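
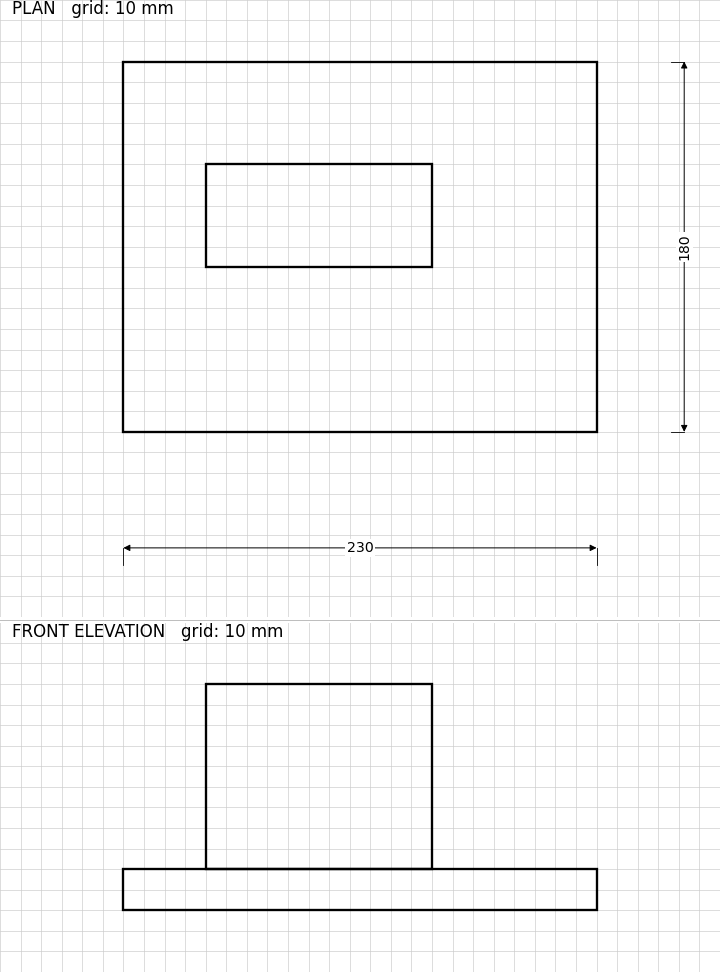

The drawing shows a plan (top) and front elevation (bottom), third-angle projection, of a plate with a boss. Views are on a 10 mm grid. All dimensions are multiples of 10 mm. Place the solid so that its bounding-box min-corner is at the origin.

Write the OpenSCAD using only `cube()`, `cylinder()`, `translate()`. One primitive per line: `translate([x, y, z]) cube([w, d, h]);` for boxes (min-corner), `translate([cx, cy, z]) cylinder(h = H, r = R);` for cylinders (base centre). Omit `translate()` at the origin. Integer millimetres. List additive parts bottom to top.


cube([230, 180, 20]);
translate([40, 80, 20]) cube([110, 50, 90]);


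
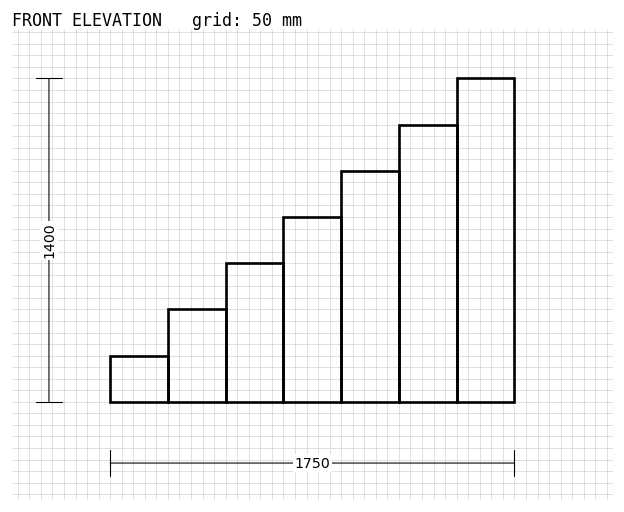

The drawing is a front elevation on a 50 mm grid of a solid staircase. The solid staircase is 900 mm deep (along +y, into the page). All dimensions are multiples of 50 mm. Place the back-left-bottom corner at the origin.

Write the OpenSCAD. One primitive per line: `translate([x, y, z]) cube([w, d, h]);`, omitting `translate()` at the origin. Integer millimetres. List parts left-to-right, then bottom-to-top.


cube([250, 900, 200]);
translate([250, 0, 0]) cube([250, 900, 400]);
translate([500, 0, 0]) cube([250, 900, 600]);
translate([750, 0, 0]) cube([250, 900, 800]);
translate([1000, 0, 0]) cube([250, 900, 1000]);
translate([1250, 0, 0]) cube([250, 900, 1200]);
translate([1500, 0, 0]) cube([250, 900, 1400]);


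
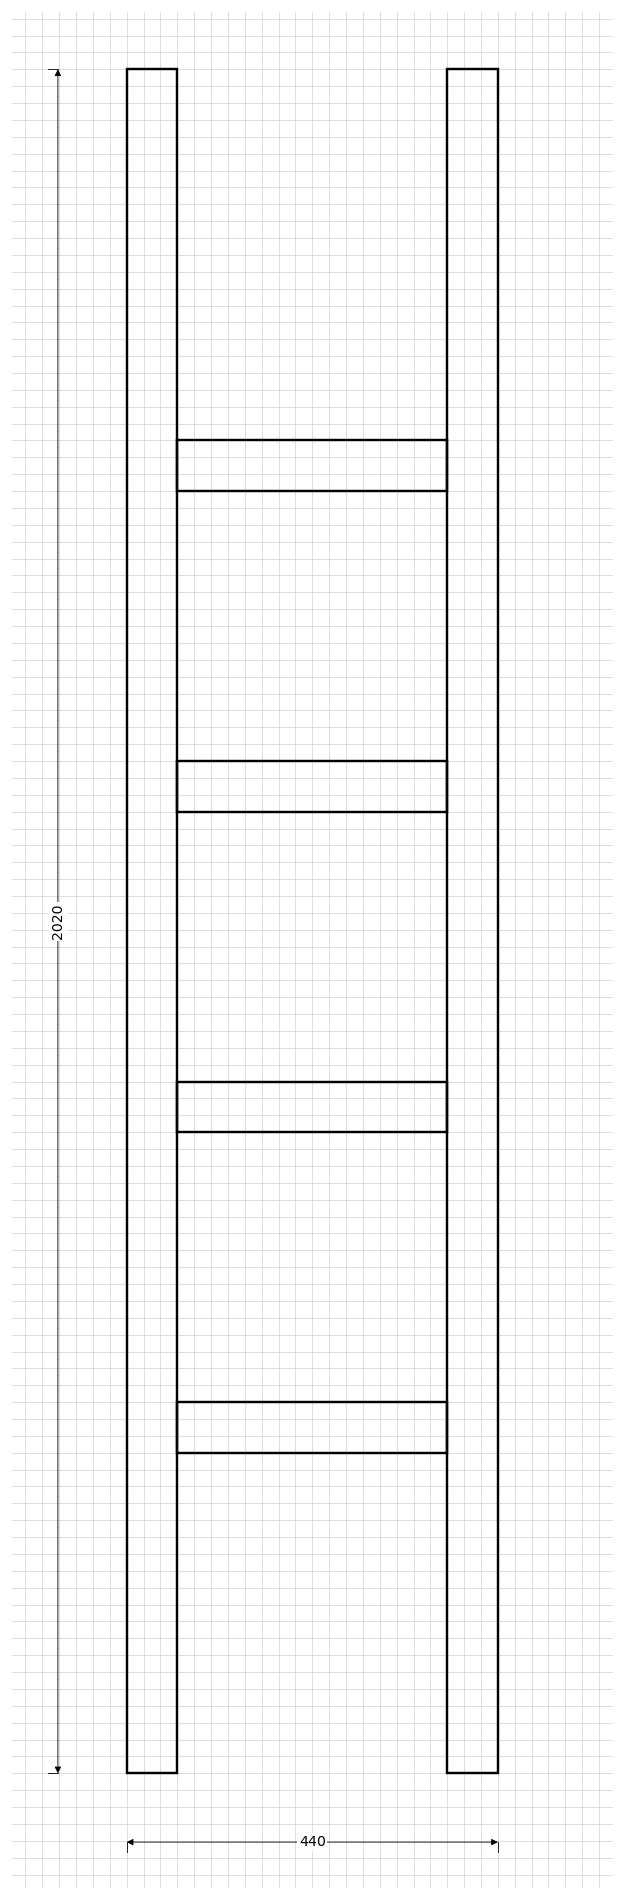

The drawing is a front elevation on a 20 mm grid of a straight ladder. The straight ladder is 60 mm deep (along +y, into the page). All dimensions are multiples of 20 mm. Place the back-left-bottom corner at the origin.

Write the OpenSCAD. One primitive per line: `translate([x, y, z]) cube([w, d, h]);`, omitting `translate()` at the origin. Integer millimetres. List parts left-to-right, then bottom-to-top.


cube([60, 60, 2020]);
translate([60, 0, 380]) cube([320, 60, 60]);
translate([60, 0, 760]) cube([320, 60, 60]);
translate([60, 0, 1140]) cube([320, 60, 60]);
translate([60, 0, 1520]) cube([320, 60, 60]);
translate([380, 0, 0]) cube([60, 60, 2020]);


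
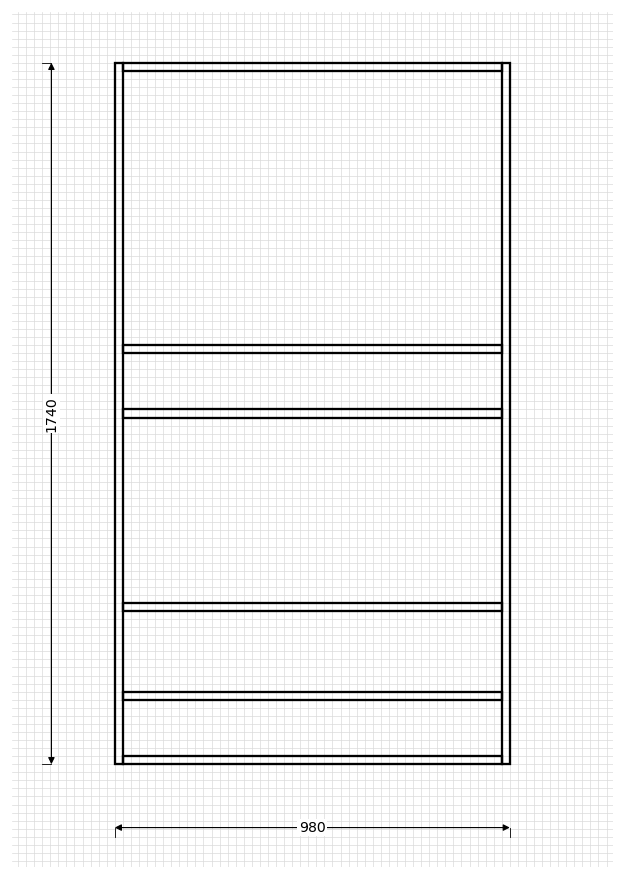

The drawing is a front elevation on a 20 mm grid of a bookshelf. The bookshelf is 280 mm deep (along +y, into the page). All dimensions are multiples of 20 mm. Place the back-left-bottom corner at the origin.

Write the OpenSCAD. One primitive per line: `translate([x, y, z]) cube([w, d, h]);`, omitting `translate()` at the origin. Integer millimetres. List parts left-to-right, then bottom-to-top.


cube([20, 280, 1740]);
translate([20, 0, 0]) cube([940, 280, 20]);
translate([20, 0, 160]) cube([940, 280, 20]);
translate([20, 0, 380]) cube([940, 280, 20]);
translate([20, 0, 860]) cube([940, 280, 20]);
translate([20, 0, 1020]) cube([940, 280, 20]);
translate([20, 0, 1720]) cube([940, 280, 20]);
translate([960, 0, 0]) cube([20, 280, 1740]);


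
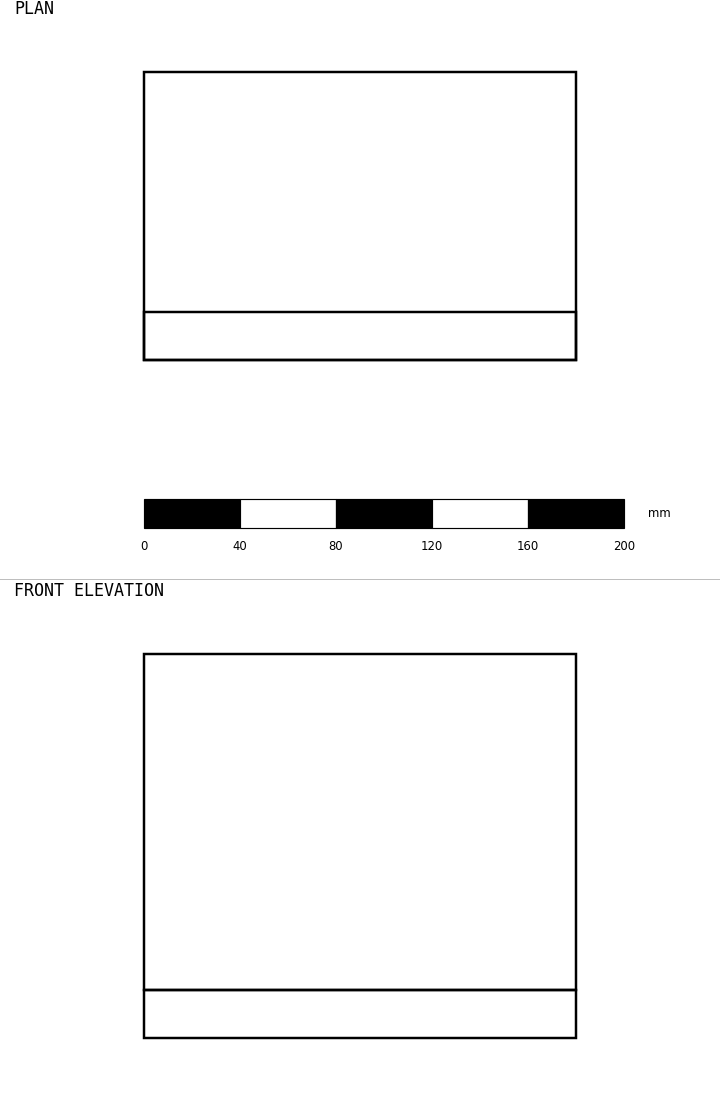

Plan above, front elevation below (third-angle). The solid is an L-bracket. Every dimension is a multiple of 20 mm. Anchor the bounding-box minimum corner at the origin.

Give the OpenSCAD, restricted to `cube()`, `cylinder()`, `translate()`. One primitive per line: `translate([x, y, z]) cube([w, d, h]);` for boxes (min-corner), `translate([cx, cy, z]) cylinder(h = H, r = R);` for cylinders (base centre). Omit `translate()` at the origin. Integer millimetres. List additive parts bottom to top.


cube([180, 120, 20]);
translate([0, 0, 20]) cube([180, 20, 140]);


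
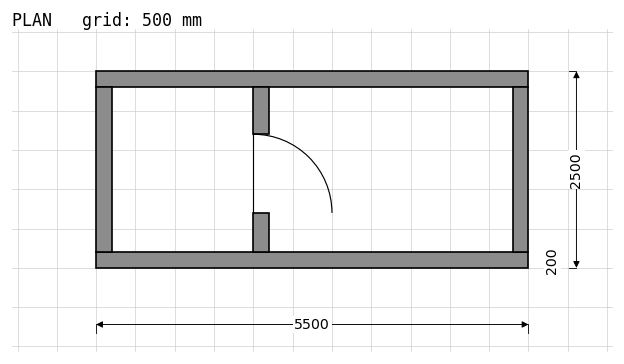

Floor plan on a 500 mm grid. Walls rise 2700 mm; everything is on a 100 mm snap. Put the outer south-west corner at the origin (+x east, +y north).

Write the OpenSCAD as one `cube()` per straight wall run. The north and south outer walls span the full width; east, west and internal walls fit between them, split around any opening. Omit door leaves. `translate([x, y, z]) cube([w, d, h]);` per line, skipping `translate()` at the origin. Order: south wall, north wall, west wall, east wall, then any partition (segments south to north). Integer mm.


cube([5500, 200, 2700]);
translate([0, 2300, 0]) cube([5500, 200, 2700]);
translate([0, 200, 0]) cube([200, 2100, 2700]);
translate([5300, 200, 0]) cube([200, 2100, 2700]);
translate([2000, 200, 0]) cube([200, 500, 2700]);
translate([2000, 1700, 0]) cube([200, 600, 2700]);


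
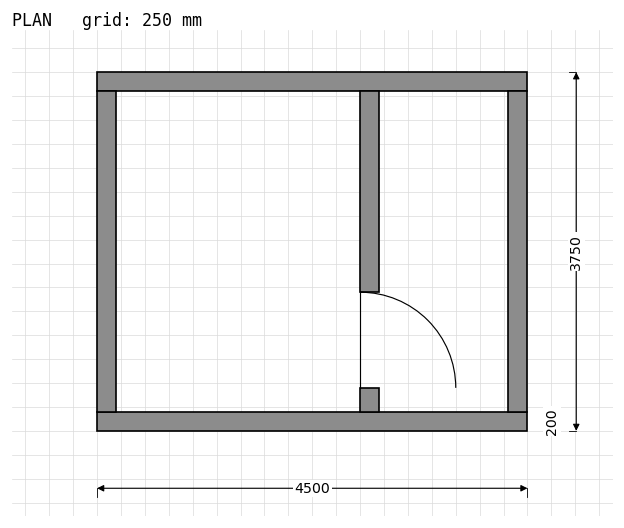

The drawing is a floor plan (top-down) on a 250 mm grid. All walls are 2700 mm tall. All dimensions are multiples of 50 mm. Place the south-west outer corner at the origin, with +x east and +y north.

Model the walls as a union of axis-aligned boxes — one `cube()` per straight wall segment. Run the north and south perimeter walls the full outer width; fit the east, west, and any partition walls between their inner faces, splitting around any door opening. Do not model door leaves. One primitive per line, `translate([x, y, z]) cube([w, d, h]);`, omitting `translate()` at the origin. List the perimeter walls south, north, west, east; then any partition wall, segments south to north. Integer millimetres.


cube([4500, 200, 2700]);
translate([0, 3550, 0]) cube([4500, 200, 2700]);
translate([0, 200, 0]) cube([200, 3350, 2700]);
translate([4300, 200, 0]) cube([200, 3350, 2700]);
translate([2750, 200, 0]) cube([200, 250, 2700]);
translate([2750, 1450, 0]) cube([200, 2100, 2700]);


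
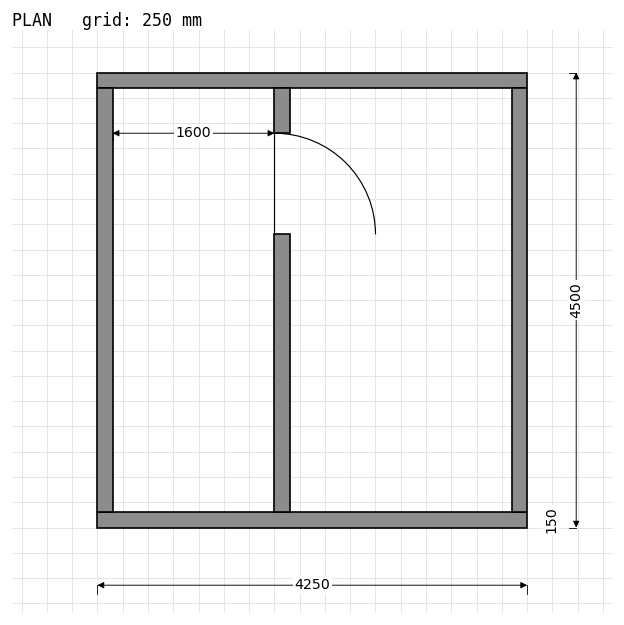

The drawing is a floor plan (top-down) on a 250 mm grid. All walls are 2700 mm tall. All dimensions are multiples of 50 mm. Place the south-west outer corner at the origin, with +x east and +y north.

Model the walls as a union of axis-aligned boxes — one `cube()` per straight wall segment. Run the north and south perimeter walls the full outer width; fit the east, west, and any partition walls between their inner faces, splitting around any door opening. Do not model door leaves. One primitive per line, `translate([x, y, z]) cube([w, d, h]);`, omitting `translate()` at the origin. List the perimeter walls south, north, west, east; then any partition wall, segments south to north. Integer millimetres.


cube([4250, 150, 2700]);
translate([0, 4350, 0]) cube([4250, 150, 2700]);
translate([0, 150, 0]) cube([150, 4200, 2700]);
translate([4100, 150, 0]) cube([150, 4200, 2700]);
translate([1750, 150, 0]) cube([150, 2750, 2700]);
translate([1750, 3900, 0]) cube([150, 450, 2700]);


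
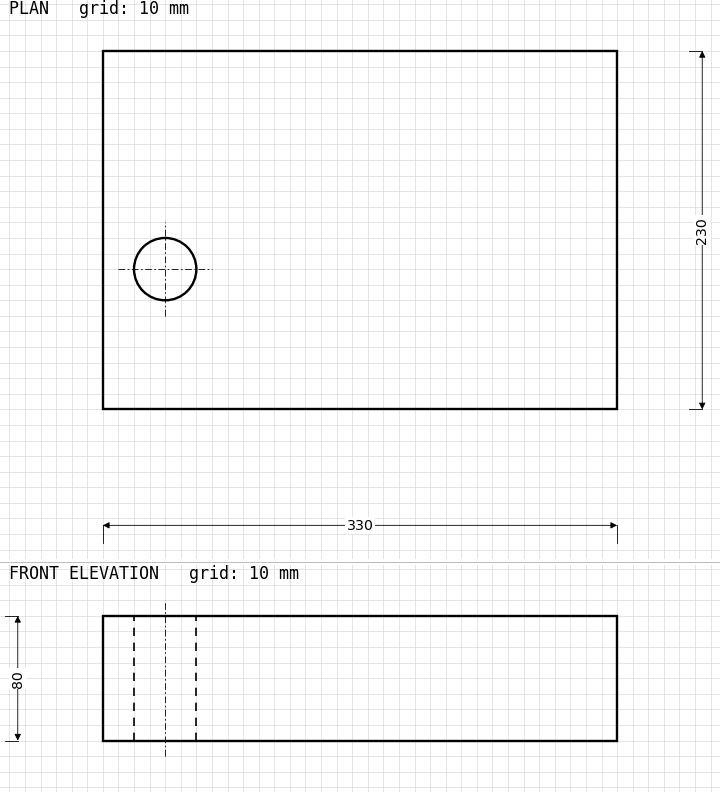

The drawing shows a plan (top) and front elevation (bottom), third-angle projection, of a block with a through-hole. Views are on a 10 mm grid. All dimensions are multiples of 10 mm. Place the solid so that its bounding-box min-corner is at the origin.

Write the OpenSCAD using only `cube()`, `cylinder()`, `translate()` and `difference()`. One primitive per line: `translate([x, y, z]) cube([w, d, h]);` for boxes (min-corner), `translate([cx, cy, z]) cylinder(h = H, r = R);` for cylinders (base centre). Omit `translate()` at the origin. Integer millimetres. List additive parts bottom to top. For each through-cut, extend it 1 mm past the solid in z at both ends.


difference() {
  cube([330, 230, 80]);
  translate([40, 90, -1]) cylinder(h = 82, r = 20);
}


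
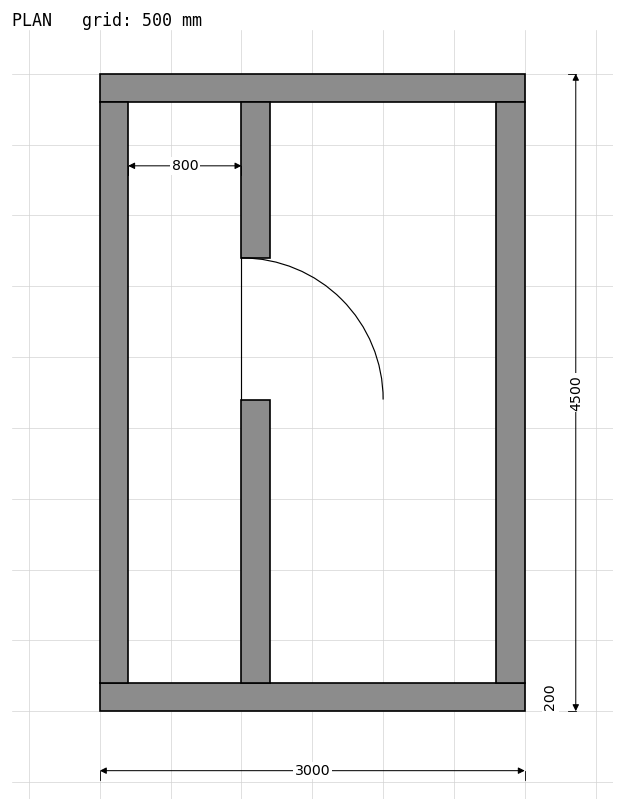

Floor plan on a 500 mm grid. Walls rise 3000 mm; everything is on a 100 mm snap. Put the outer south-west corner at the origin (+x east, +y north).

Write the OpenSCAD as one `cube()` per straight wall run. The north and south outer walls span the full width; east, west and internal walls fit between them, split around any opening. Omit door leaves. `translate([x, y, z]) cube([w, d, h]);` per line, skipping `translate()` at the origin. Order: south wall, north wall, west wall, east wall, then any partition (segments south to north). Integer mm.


cube([3000, 200, 3000]);
translate([0, 4300, 0]) cube([3000, 200, 3000]);
translate([0, 200, 0]) cube([200, 4100, 3000]);
translate([2800, 200, 0]) cube([200, 4100, 3000]);
translate([1000, 200, 0]) cube([200, 2000, 3000]);
translate([1000, 3200, 0]) cube([200, 1100, 3000]);


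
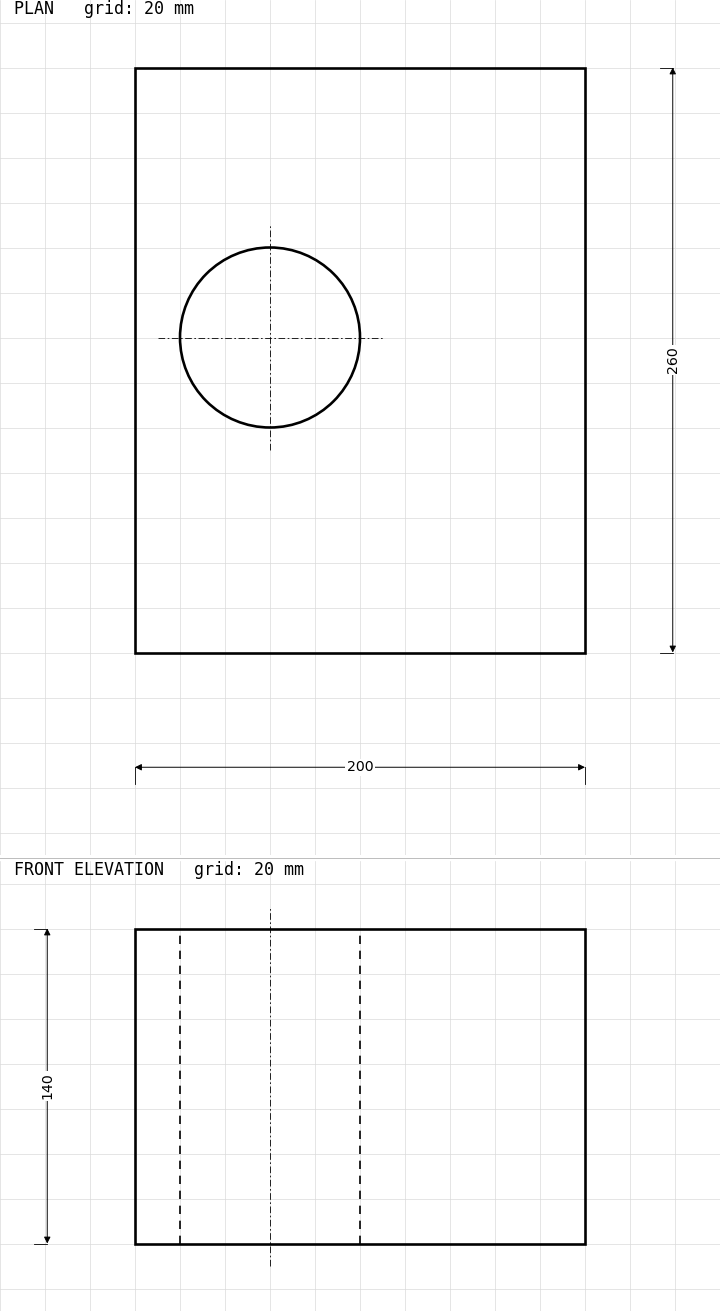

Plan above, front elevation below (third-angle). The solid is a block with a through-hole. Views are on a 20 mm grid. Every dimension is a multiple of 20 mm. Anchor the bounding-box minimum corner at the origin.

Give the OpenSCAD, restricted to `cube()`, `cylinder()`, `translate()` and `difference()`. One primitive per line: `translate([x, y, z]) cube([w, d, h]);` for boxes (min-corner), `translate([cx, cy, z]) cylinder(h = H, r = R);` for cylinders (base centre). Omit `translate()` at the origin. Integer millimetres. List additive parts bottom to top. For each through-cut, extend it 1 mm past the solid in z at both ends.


difference() {
  cube([200, 260, 140]);
  translate([60, 140, -1]) cylinder(h = 142, r = 40);
}


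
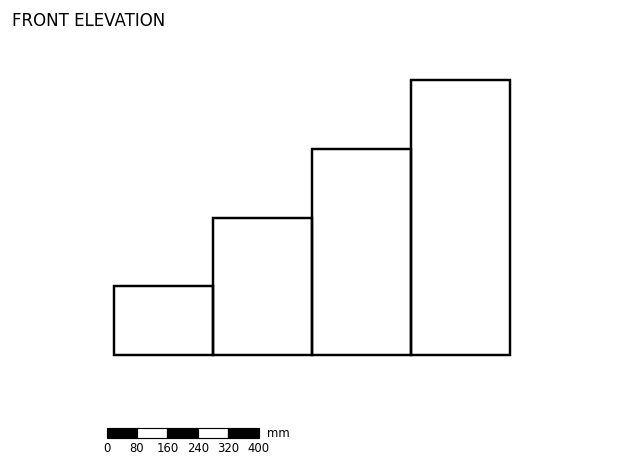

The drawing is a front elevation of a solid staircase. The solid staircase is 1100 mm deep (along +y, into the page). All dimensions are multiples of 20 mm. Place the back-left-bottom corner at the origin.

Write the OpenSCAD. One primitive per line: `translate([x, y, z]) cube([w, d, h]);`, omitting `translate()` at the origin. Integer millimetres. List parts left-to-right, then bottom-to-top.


cube([260, 1100, 180]);
translate([260, 0, 0]) cube([260, 1100, 360]);
translate([520, 0, 0]) cube([260, 1100, 540]);
translate([780, 0, 0]) cube([260, 1100, 720]);


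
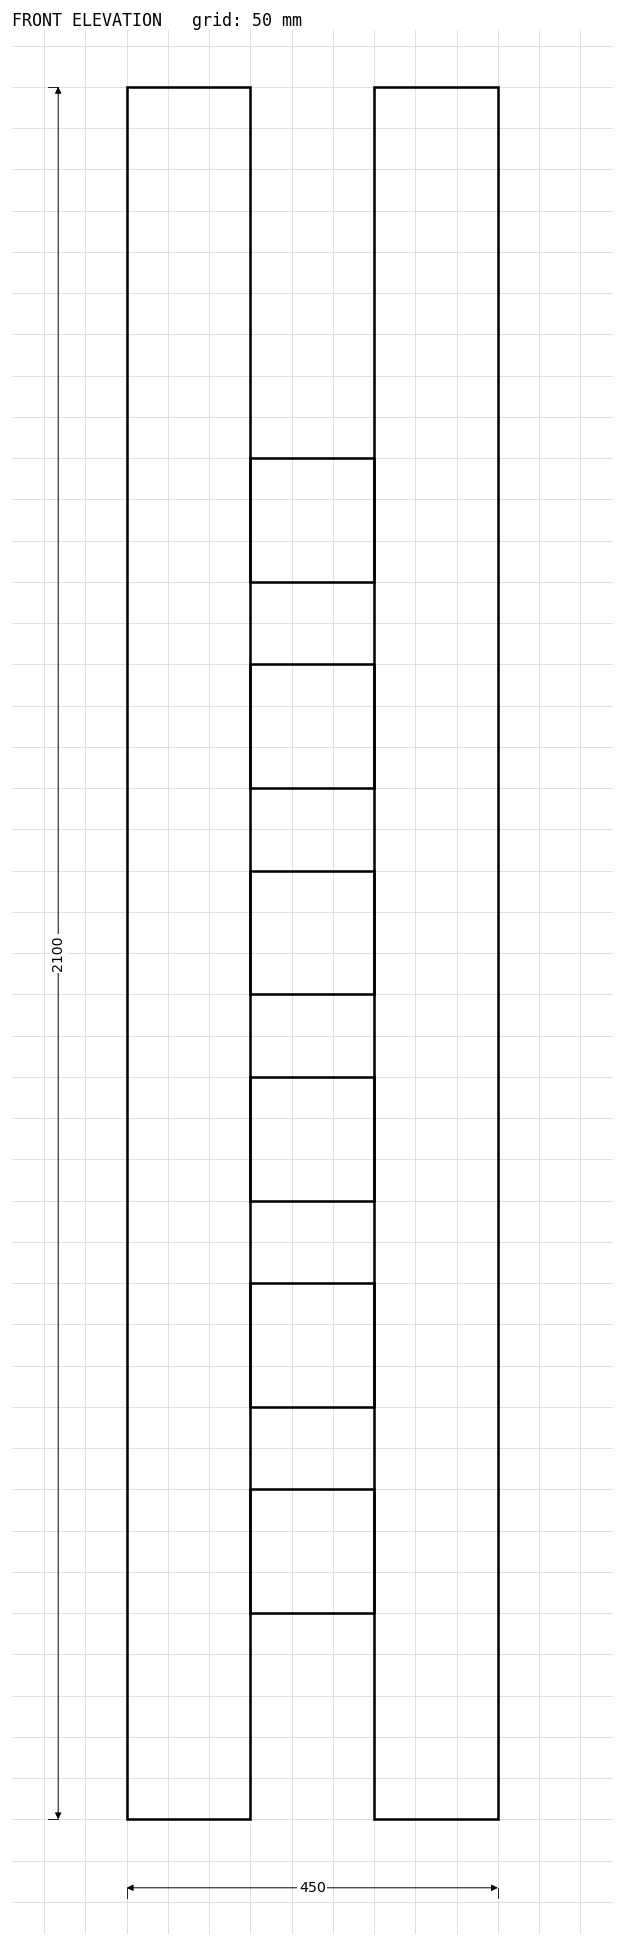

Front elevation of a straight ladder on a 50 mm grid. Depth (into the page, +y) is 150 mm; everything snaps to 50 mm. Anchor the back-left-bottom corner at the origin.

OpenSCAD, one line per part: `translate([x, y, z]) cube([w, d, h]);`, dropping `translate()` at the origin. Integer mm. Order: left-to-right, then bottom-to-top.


cube([150, 150, 2100]);
translate([150, 0, 250]) cube([150, 150, 150]);
translate([150, 0, 500]) cube([150, 150, 150]);
translate([150, 0, 750]) cube([150, 150, 150]);
translate([150, 0, 1000]) cube([150, 150, 150]);
translate([150, 0, 1250]) cube([150, 150, 150]);
translate([150, 0, 1500]) cube([150, 150, 150]);
translate([300, 0, 0]) cube([150, 150, 2100]);


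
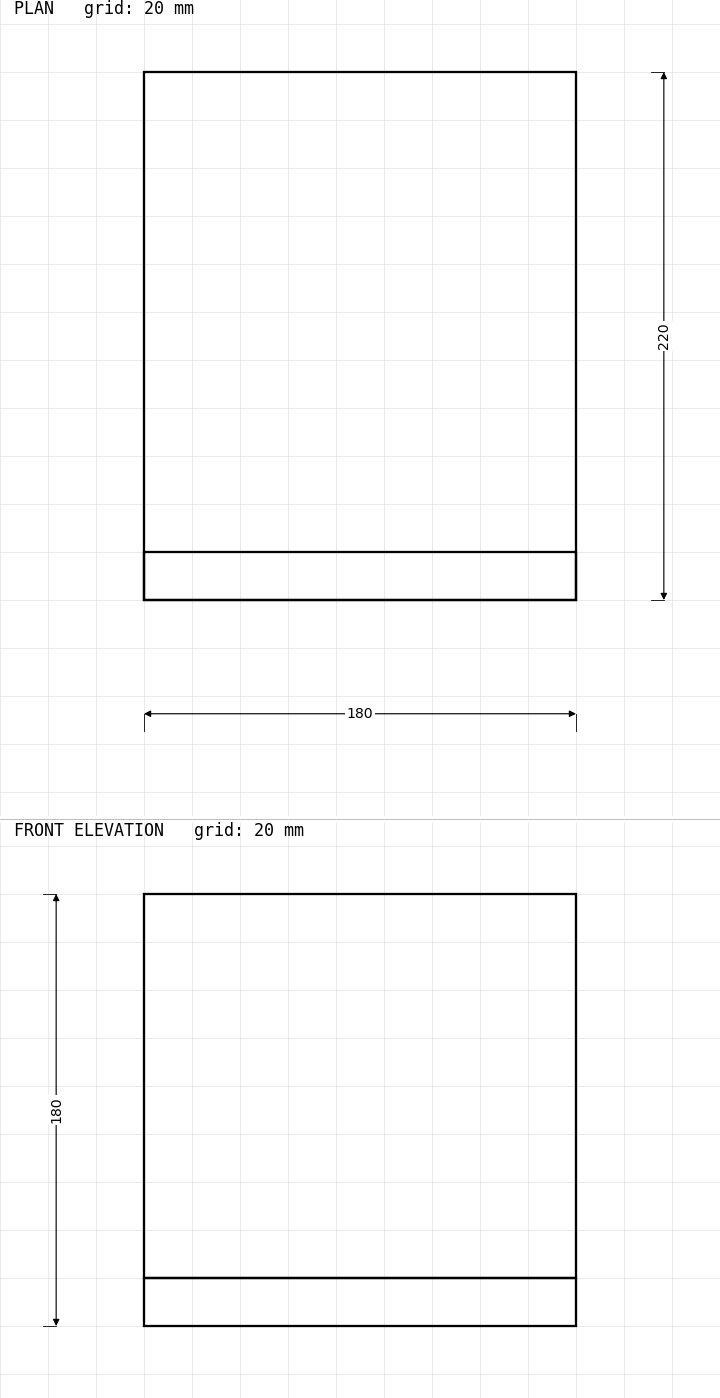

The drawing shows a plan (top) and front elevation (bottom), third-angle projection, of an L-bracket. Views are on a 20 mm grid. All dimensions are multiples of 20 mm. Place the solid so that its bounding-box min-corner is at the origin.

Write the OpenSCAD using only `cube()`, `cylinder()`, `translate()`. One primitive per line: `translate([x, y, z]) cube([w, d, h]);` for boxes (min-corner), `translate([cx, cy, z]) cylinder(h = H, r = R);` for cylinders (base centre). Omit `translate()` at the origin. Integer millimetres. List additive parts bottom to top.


cube([180, 220, 20]);
translate([0, 0, 20]) cube([180, 20, 160]);


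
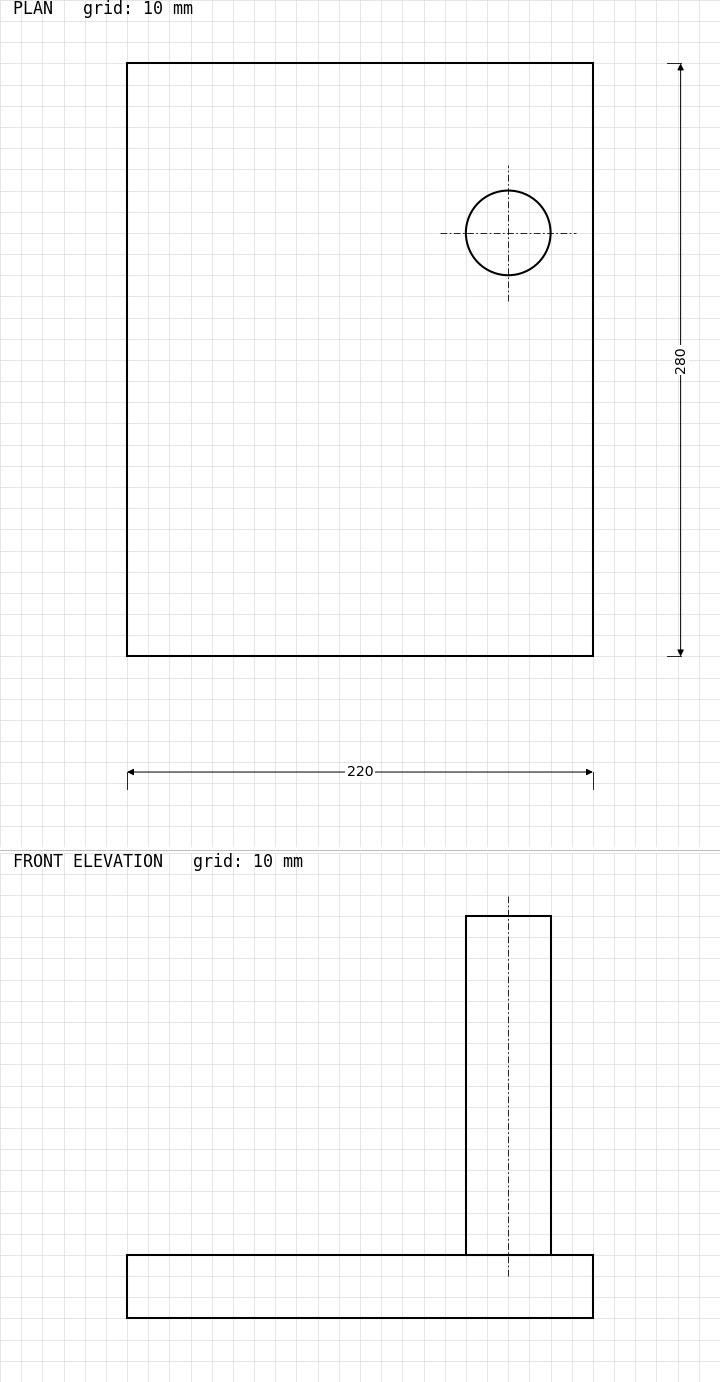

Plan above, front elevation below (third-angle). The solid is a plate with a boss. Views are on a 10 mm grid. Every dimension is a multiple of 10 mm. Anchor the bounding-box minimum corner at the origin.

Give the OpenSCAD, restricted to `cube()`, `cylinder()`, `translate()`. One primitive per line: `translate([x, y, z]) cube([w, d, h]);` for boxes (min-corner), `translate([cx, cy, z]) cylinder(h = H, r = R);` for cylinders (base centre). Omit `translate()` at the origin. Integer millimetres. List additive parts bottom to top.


cube([220, 280, 30]);
translate([180, 200, 30]) cylinder(h = 160, r = 20);


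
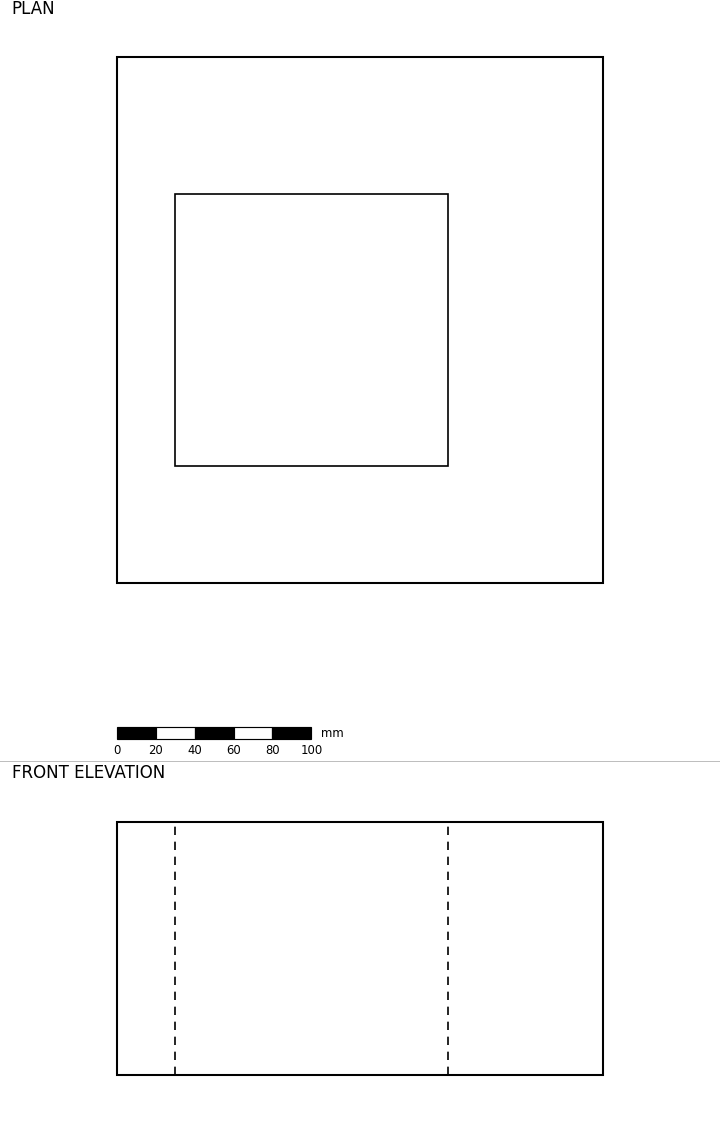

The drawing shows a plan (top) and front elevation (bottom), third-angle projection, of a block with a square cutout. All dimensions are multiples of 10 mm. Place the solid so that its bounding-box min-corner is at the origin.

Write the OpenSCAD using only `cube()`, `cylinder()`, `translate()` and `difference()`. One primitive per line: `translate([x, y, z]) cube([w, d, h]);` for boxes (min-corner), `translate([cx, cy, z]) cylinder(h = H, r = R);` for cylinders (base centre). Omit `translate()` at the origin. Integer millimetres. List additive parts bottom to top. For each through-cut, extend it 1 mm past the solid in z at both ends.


difference() {
  cube([250, 270, 130]);
  translate([30, 60, -1]) cube([140, 140, 132]);
}


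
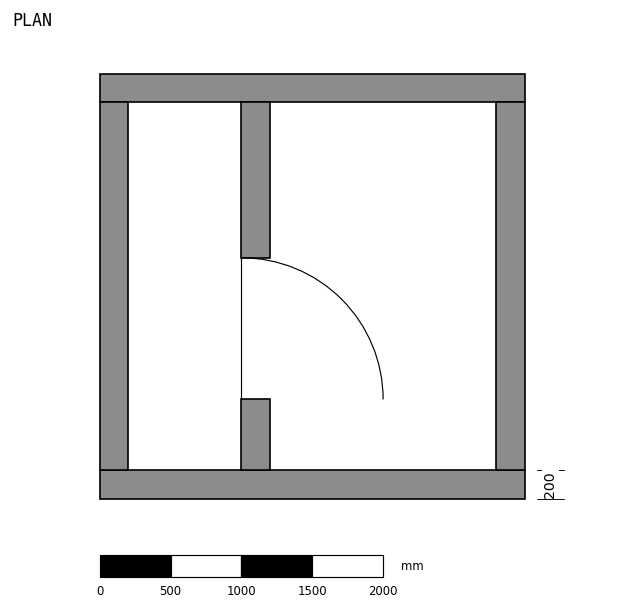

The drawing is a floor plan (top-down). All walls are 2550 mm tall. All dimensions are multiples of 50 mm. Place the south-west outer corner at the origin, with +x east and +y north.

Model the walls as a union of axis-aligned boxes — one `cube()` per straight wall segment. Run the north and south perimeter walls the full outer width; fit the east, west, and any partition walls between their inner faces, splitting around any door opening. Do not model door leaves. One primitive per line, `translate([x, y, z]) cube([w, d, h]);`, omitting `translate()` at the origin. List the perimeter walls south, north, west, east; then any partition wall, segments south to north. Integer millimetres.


cube([3000, 200, 2550]);
translate([0, 2800, 0]) cube([3000, 200, 2550]);
translate([0, 200, 0]) cube([200, 2600, 2550]);
translate([2800, 200, 0]) cube([200, 2600, 2550]);
translate([1000, 200, 0]) cube([200, 500, 2550]);
translate([1000, 1700, 0]) cube([200, 1100, 2550]);


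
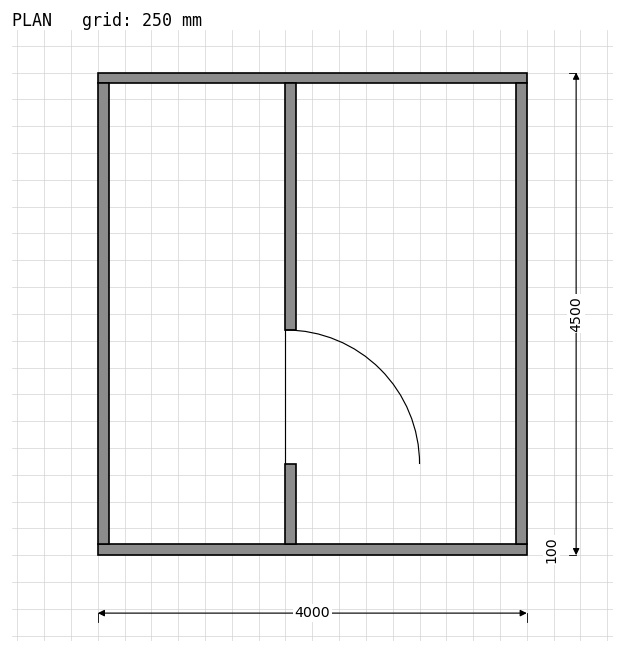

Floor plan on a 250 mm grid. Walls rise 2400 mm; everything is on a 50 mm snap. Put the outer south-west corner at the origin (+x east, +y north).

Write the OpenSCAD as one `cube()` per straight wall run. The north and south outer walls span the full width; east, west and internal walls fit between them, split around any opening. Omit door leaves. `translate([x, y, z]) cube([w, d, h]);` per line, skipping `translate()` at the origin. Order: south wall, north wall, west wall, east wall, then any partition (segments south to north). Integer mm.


cube([4000, 100, 2400]);
translate([0, 4400, 0]) cube([4000, 100, 2400]);
translate([0, 100, 0]) cube([100, 4300, 2400]);
translate([3900, 100, 0]) cube([100, 4300, 2400]);
translate([1750, 100, 0]) cube([100, 750, 2400]);
translate([1750, 2100, 0]) cube([100, 2300, 2400]);


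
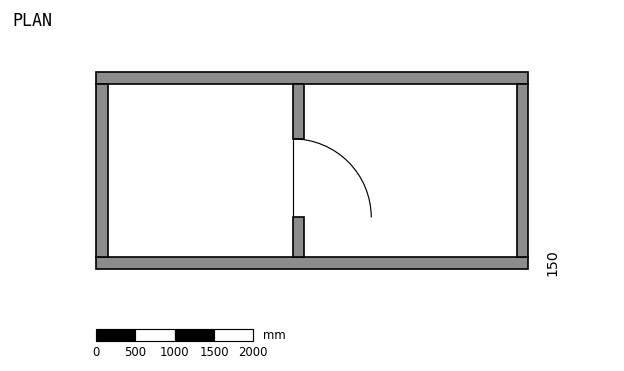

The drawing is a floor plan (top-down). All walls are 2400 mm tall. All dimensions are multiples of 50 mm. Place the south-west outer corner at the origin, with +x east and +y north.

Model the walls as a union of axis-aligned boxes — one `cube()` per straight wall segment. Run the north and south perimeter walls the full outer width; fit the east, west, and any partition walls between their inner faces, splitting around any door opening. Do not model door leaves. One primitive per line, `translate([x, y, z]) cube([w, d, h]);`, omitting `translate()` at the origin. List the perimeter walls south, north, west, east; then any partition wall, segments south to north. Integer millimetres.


cube([5500, 150, 2400]);
translate([0, 2350, 0]) cube([5500, 150, 2400]);
translate([0, 150, 0]) cube([150, 2200, 2400]);
translate([5350, 150, 0]) cube([150, 2200, 2400]);
translate([2500, 150, 0]) cube([150, 500, 2400]);
translate([2500, 1650, 0]) cube([150, 700, 2400]);


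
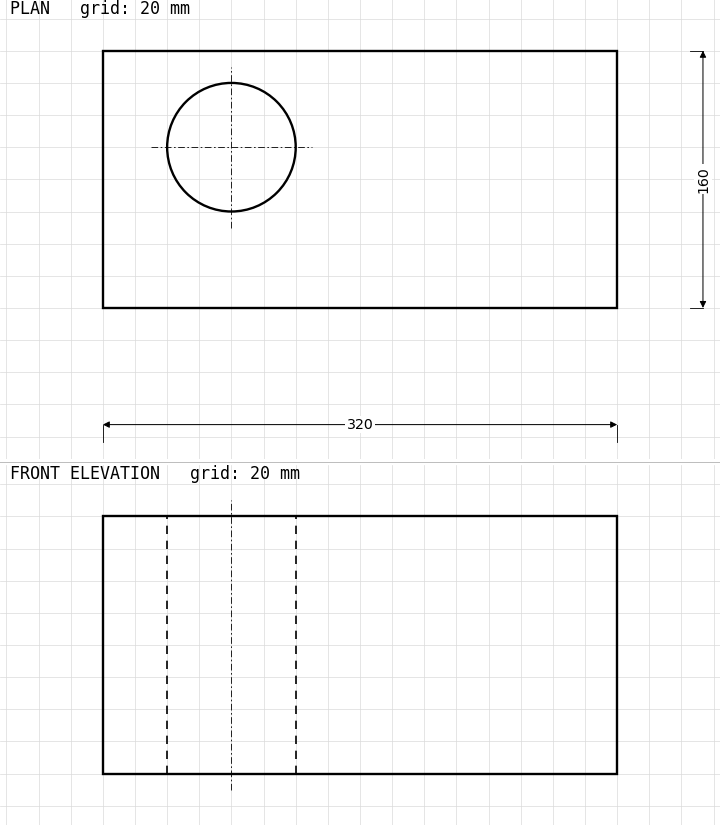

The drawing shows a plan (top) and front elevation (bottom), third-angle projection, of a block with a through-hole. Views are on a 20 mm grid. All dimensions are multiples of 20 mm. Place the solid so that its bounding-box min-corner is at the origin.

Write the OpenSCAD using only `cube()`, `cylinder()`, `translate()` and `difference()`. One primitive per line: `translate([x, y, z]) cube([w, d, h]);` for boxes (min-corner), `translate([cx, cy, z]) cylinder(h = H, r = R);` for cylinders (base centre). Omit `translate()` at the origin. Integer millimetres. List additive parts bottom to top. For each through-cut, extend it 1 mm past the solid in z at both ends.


difference() {
  cube([320, 160, 160]);
  translate([80, 100, -1]) cylinder(h = 162, r = 40);
}


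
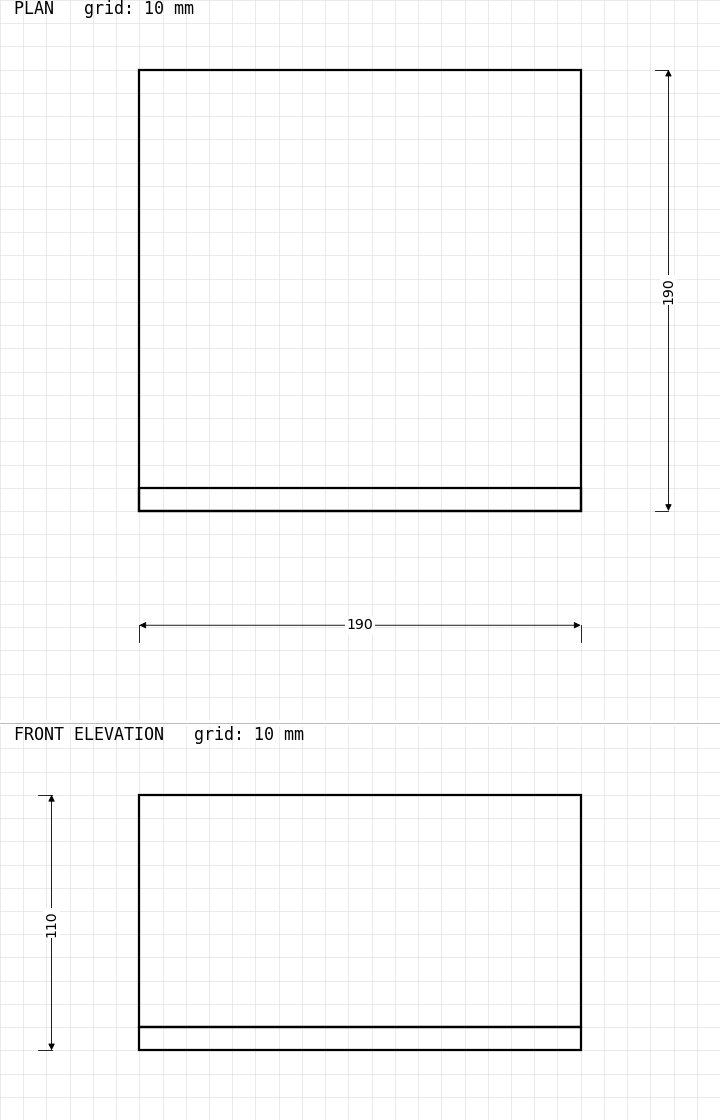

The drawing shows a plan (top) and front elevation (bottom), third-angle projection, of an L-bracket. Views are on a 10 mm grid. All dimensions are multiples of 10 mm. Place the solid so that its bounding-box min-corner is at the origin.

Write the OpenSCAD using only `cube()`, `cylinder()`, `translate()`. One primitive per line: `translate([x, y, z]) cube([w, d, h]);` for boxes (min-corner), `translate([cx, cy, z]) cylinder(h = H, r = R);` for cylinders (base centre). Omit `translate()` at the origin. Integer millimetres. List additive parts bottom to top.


cube([190, 190, 10]);
translate([0, 0, 10]) cube([190, 10, 100]);


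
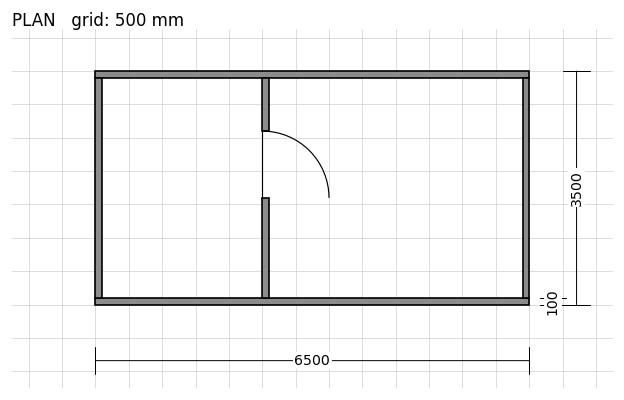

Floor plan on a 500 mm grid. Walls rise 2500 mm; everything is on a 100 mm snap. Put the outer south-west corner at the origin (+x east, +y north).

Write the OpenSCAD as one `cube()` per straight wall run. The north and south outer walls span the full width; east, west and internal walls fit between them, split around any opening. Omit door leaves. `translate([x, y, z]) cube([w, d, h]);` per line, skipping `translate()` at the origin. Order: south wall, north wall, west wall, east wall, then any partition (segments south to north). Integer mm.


cube([6500, 100, 2500]);
translate([0, 3400, 0]) cube([6500, 100, 2500]);
translate([0, 100, 0]) cube([100, 3300, 2500]);
translate([6400, 100, 0]) cube([100, 3300, 2500]);
translate([2500, 100, 0]) cube([100, 1500, 2500]);
translate([2500, 2600, 0]) cube([100, 800, 2500]);


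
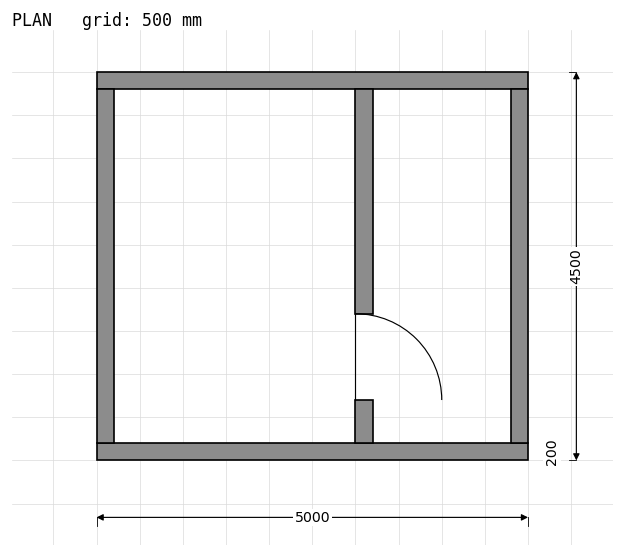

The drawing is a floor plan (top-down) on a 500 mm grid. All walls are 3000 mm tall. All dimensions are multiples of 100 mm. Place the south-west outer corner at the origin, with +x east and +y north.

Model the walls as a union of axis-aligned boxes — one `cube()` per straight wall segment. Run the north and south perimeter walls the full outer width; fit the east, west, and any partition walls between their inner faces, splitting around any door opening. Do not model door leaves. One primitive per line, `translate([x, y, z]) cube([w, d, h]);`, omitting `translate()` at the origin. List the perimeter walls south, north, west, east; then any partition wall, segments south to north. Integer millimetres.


cube([5000, 200, 3000]);
translate([0, 4300, 0]) cube([5000, 200, 3000]);
translate([0, 200, 0]) cube([200, 4100, 3000]);
translate([4800, 200, 0]) cube([200, 4100, 3000]);
translate([3000, 200, 0]) cube([200, 500, 3000]);
translate([3000, 1700, 0]) cube([200, 2600, 3000]);


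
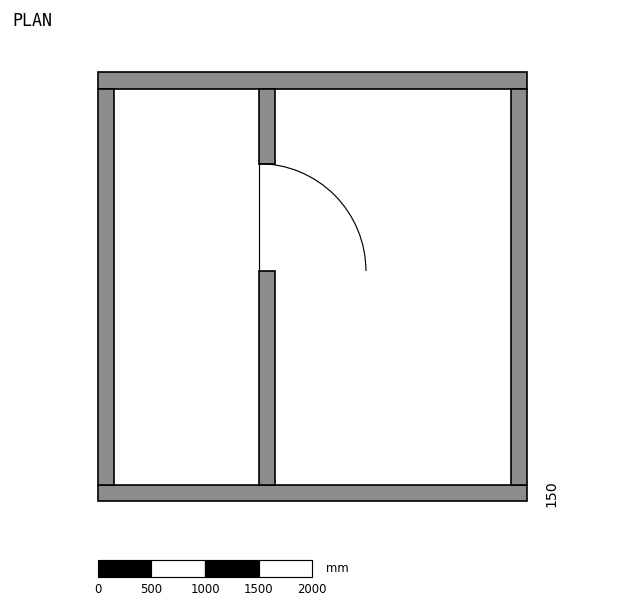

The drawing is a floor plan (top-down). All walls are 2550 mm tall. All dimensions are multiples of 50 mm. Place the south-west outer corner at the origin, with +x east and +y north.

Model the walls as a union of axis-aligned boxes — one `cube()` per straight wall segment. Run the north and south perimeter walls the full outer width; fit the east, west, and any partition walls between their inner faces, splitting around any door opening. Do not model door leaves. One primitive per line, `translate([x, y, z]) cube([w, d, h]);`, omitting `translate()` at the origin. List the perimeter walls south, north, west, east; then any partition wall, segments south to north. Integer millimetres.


cube([4000, 150, 2550]);
translate([0, 3850, 0]) cube([4000, 150, 2550]);
translate([0, 150, 0]) cube([150, 3700, 2550]);
translate([3850, 150, 0]) cube([150, 3700, 2550]);
translate([1500, 150, 0]) cube([150, 2000, 2550]);
translate([1500, 3150, 0]) cube([150, 700, 2550]);


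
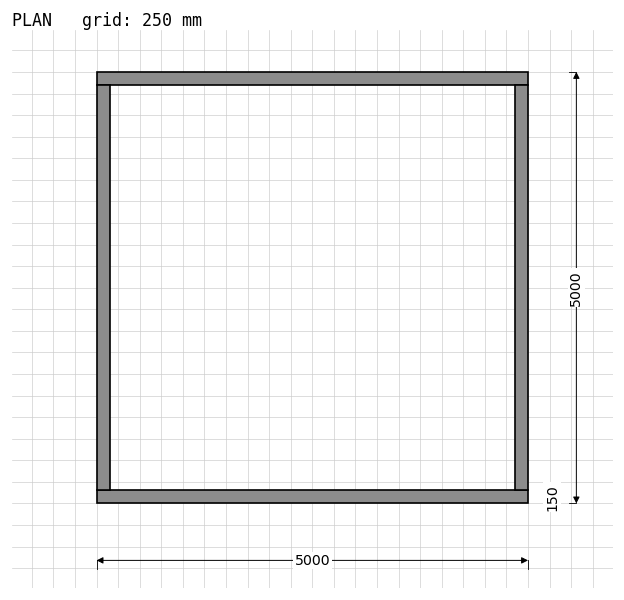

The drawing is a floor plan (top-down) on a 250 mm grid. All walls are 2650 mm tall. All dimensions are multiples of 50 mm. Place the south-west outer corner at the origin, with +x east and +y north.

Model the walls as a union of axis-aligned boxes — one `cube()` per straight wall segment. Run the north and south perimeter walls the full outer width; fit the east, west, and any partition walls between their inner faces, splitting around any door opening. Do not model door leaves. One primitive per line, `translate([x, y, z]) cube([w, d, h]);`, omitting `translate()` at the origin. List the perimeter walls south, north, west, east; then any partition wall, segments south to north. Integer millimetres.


cube([5000, 150, 2650]);
translate([0, 4850, 0]) cube([5000, 150, 2650]);
translate([0, 150, 0]) cube([150, 4700, 2650]);
translate([4850, 150, 0]) cube([150, 4700, 2650]);


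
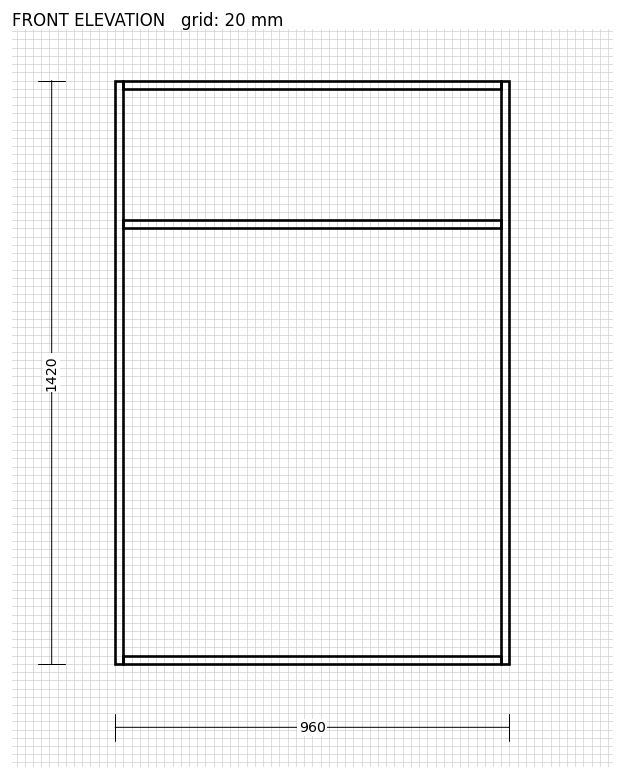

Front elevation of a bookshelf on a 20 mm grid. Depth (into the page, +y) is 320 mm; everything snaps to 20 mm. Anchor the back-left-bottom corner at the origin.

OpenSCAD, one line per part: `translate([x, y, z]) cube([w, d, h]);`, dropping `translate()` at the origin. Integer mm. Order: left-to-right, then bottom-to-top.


cube([20, 320, 1420]);
translate([20, 0, 0]) cube([920, 320, 20]);
translate([20, 0, 1060]) cube([920, 320, 20]);
translate([20, 0, 1400]) cube([920, 320, 20]);
translate([940, 0, 0]) cube([20, 320, 1420]);


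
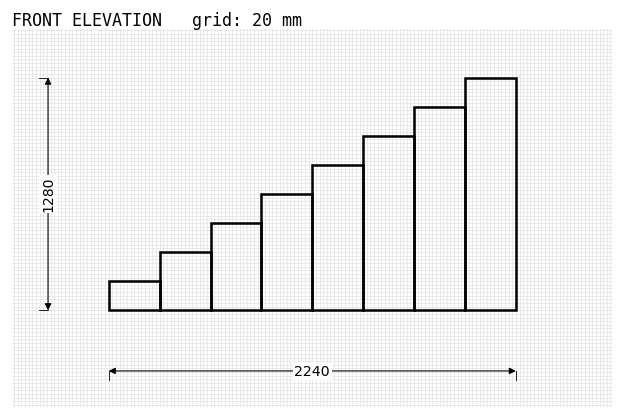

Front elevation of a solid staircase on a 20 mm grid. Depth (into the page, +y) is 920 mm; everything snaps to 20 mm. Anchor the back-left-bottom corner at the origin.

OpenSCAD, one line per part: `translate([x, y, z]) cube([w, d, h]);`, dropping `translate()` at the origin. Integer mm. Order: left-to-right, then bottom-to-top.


cube([280, 920, 160]);
translate([280, 0, 0]) cube([280, 920, 320]);
translate([560, 0, 0]) cube([280, 920, 480]);
translate([840, 0, 0]) cube([280, 920, 640]);
translate([1120, 0, 0]) cube([280, 920, 800]);
translate([1400, 0, 0]) cube([280, 920, 960]);
translate([1680, 0, 0]) cube([280, 920, 1120]);
translate([1960, 0, 0]) cube([280, 920, 1280]);


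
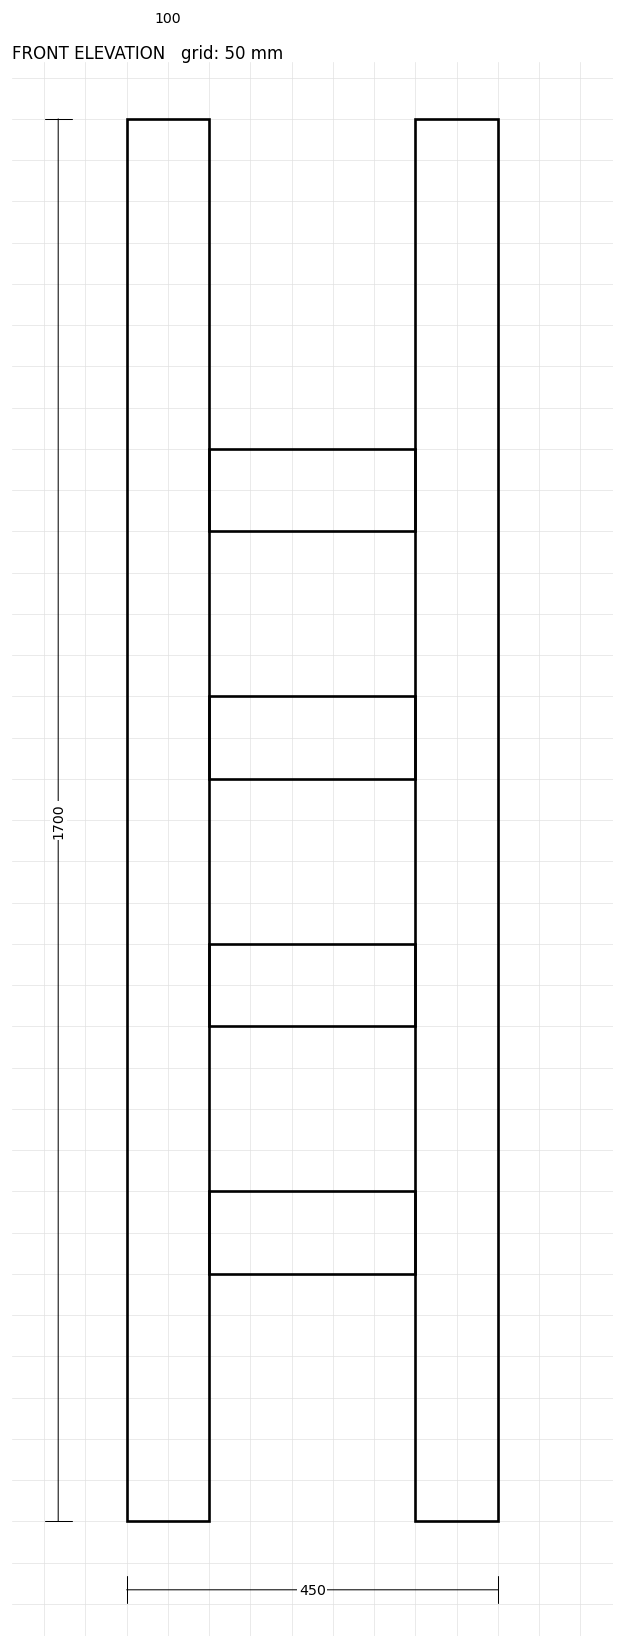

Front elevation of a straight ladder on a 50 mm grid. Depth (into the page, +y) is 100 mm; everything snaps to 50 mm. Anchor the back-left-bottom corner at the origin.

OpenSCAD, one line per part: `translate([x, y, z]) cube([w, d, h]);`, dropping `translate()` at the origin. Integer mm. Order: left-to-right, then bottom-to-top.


cube([100, 100, 1700]);
translate([100, 0, 300]) cube([250, 100, 100]);
translate([100, 0, 600]) cube([250, 100, 100]);
translate([100, 0, 900]) cube([250, 100, 100]);
translate([100, 0, 1200]) cube([250, 100, 100]);
translate([350, 0, 0]) cube([100, 100, 1700]);


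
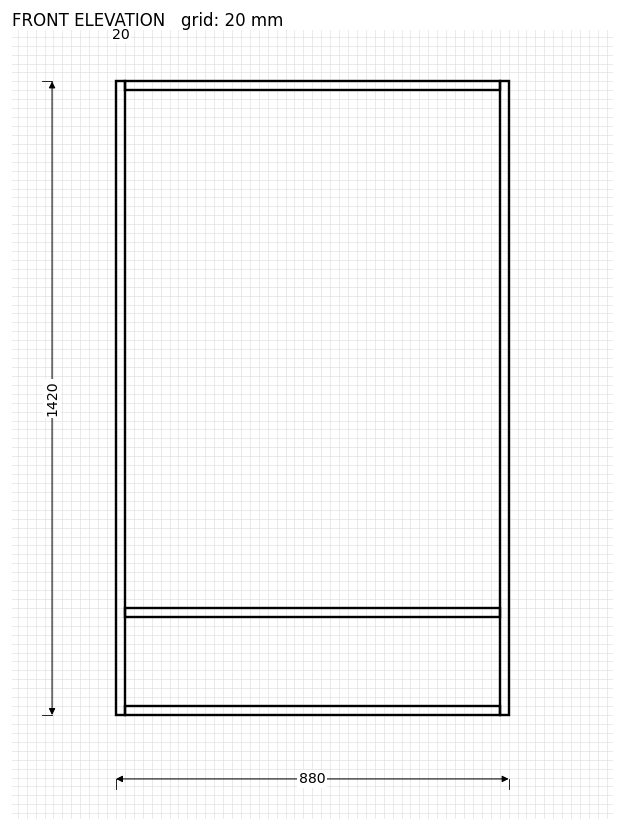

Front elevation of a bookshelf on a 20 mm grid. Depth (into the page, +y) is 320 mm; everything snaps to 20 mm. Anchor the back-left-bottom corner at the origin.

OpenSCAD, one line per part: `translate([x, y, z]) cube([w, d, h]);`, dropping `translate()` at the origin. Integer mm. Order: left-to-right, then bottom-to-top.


cube([20, 320, 1420]);
translate([20, 0, 0]) cube([840, 320, 20]);
translate([20, 0, 220]) cube([840, 320, 20]);
translate([20, 0, 1400]) cube([840, 320, 20]);
translate([860, 0, 0]) cube([20, 320, 1420]);


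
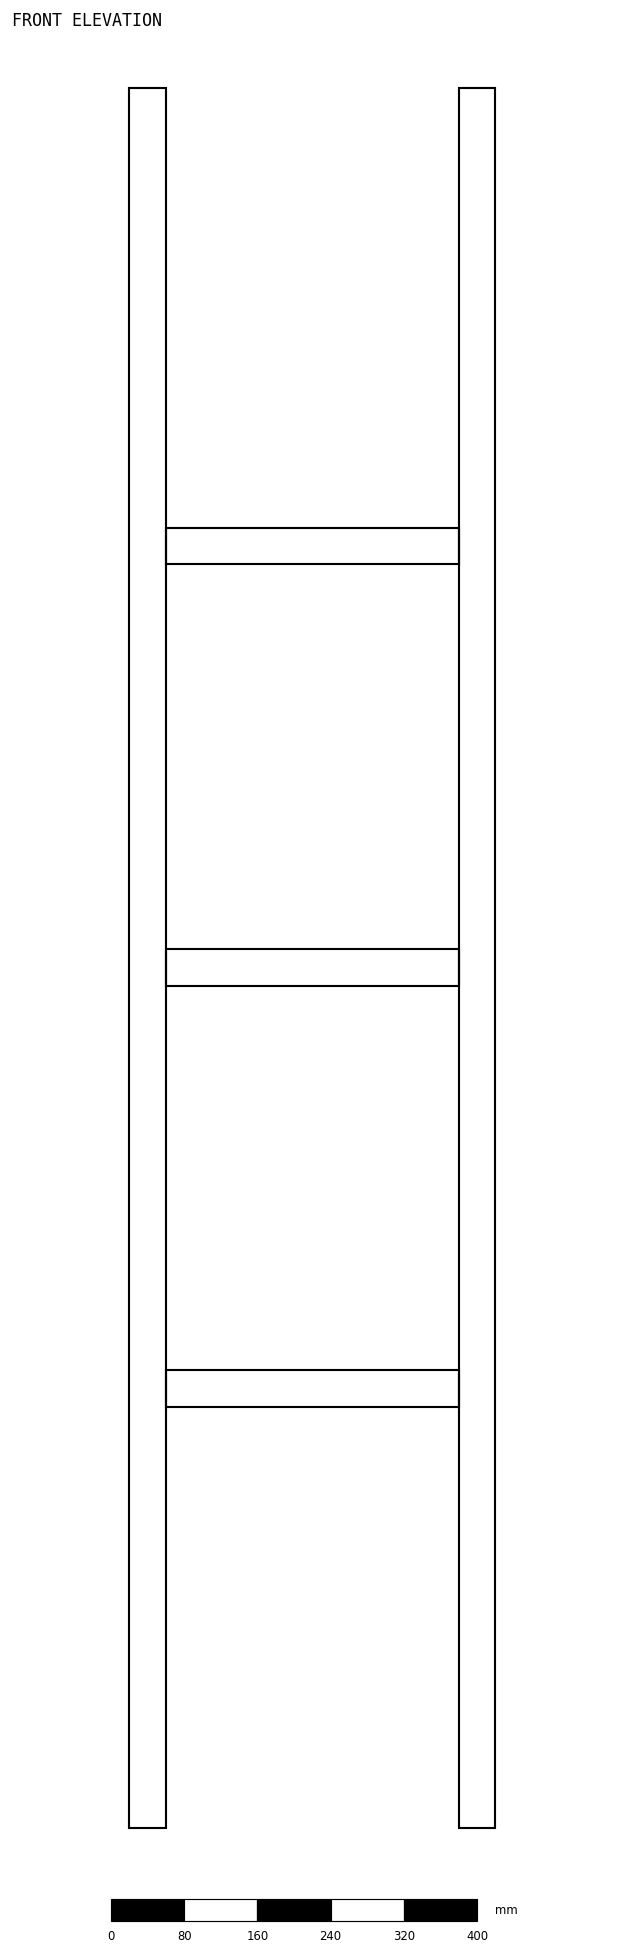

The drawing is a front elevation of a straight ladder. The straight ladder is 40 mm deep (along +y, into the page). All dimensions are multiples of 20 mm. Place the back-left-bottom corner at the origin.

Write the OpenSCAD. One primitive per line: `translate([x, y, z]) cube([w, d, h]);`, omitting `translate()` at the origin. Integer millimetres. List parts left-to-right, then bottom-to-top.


cube([40, 40, 1900]);
translate([40, 0, 460]) cube([320, 40, 40]);
translate([40, 0, 920]) cube([320, 40, 40]);
translate([40, 0, 1380]) cube([320, 40, 40]);
translate([360, 0, 0]) cube([40, 40, 1900]);


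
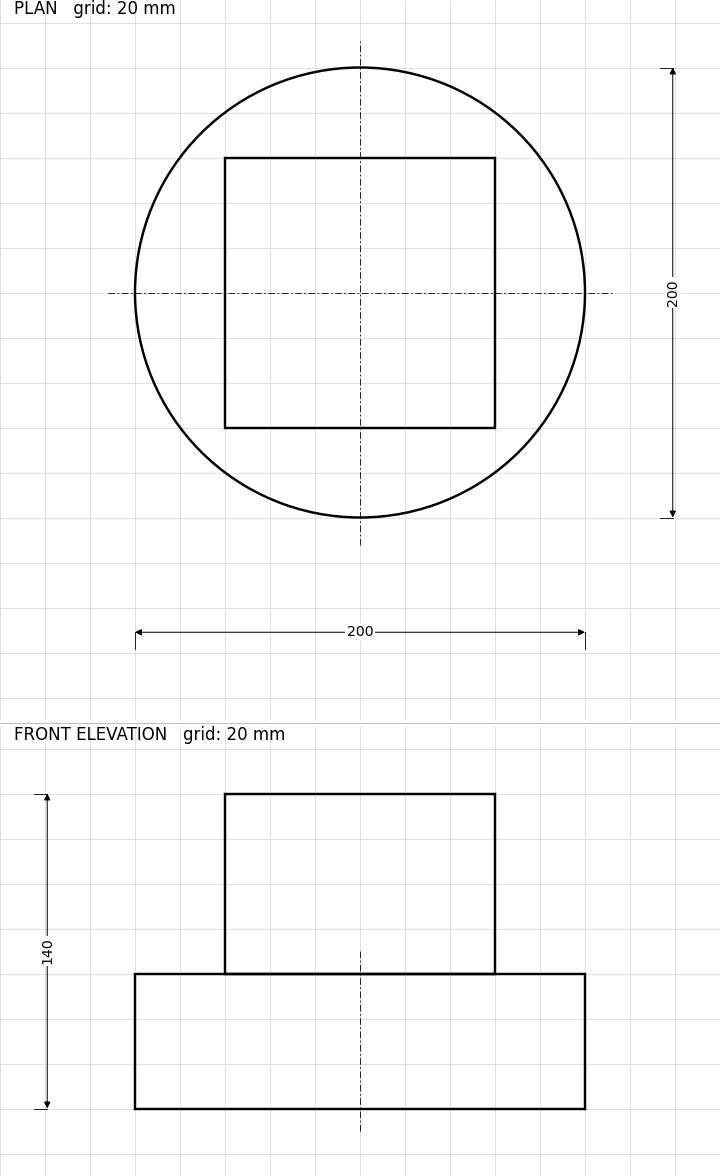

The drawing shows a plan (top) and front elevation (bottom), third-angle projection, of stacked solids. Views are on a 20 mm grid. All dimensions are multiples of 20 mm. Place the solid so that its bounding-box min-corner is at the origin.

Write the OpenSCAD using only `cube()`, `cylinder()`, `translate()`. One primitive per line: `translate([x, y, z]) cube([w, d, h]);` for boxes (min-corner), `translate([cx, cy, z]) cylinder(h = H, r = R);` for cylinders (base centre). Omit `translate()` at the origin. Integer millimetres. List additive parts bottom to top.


translate([100, 100, 0]) cylinder(h = 60, r = 100);
translate([40, 40, 60]) cube([120, 120, 80]);


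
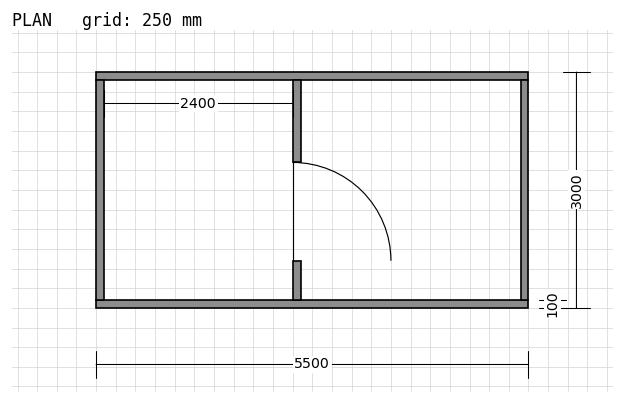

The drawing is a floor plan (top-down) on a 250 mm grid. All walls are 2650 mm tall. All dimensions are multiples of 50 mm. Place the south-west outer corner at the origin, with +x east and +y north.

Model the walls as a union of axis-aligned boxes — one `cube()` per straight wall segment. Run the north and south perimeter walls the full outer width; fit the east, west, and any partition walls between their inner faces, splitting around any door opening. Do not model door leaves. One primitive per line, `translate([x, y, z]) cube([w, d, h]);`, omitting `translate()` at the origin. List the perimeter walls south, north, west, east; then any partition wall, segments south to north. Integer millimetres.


cube([5500, 100, 2650]);
translate([0, 2900, 0]) cube([5500, 100, 2650]);
translate([0, 100, 0]) cube([100, 2800, 2650]);
translate([5400, 100, 0]) cube([100, 2800, 2650]);
translate([2500, 100, 0]) cube([100, 500, 2650]);
translate([2500, 1850, 0]) cube([100, 1050, 2650]);


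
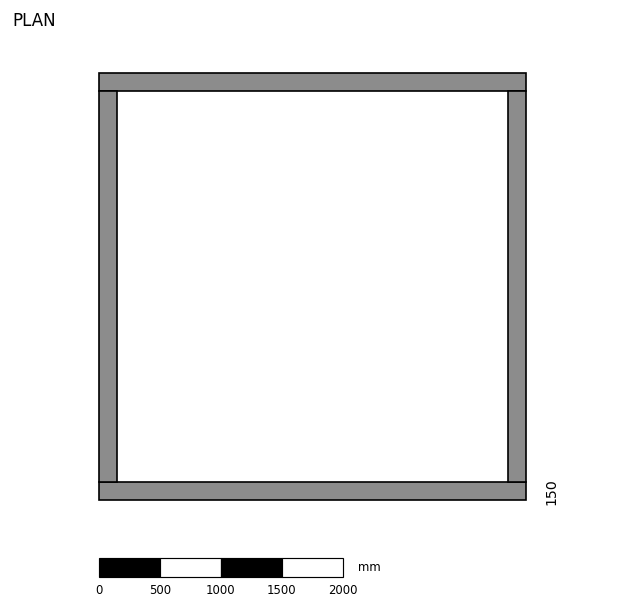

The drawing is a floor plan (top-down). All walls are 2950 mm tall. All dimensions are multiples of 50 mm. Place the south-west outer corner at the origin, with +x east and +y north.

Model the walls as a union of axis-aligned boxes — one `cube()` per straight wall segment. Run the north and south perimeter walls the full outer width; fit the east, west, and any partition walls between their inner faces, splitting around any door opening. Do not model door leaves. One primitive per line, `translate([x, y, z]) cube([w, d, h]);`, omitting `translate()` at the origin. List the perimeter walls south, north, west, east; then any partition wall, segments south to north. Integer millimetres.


cube([3500, 150, 2950]);
translate([0, 3350, 0]) cube([3500, 150, 2950]);
translate([0, 150, 0]) cube([150, 3200, 2950]);
translate([3350, 150, 0]) cube([150, 3200, 2950]);


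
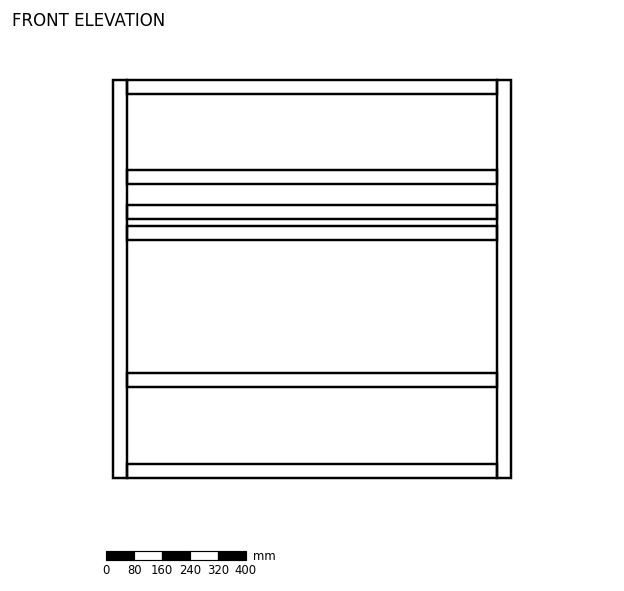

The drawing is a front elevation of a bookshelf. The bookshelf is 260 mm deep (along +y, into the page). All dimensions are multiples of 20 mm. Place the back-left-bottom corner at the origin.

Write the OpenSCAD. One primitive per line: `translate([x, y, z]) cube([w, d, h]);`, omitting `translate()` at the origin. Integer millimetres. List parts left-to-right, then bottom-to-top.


cube([40, 260, 1140]);
translate([40, 0, 0]) cube([1060, 260, 40]);
translate([40, 0, 260]) cube([1060, 260, 40]);
translate([40, 0, 680]) cube([1060, 260, 40]);
translate([40, 0, 740]) cube([1060, 260, 40]);
translate([40, 0, 840]) cube([1060, 260, 40]);
translate([40, 0, 1100]) cube([1060, 260, 40]);
translate([1100, 0, 0]) cube([40, 260, 1140]);


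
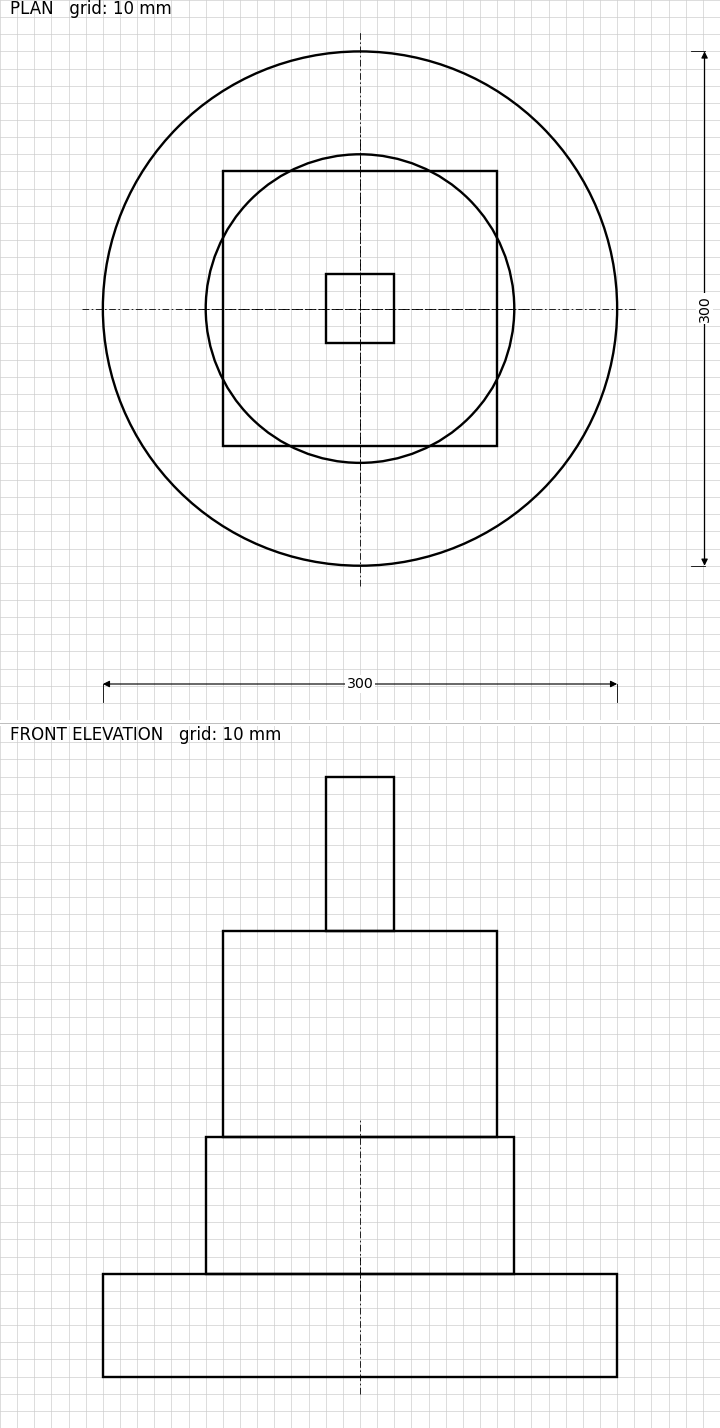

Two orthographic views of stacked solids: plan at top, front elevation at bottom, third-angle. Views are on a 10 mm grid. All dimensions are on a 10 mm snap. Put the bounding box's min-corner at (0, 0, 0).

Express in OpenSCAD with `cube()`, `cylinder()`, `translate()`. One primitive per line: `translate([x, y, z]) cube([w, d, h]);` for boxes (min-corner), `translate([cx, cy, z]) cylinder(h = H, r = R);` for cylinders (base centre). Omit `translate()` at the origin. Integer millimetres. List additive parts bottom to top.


translate([150, 150, 0]) cylinder(h = 60, r = 150);
translate([150, 150, 60]) cylinder(h = 80, r = 90);
translate([70, 70, 140]) cube([160, 160, 120]);
translate([130, 130, 260]) cube([40, 40, 90]);


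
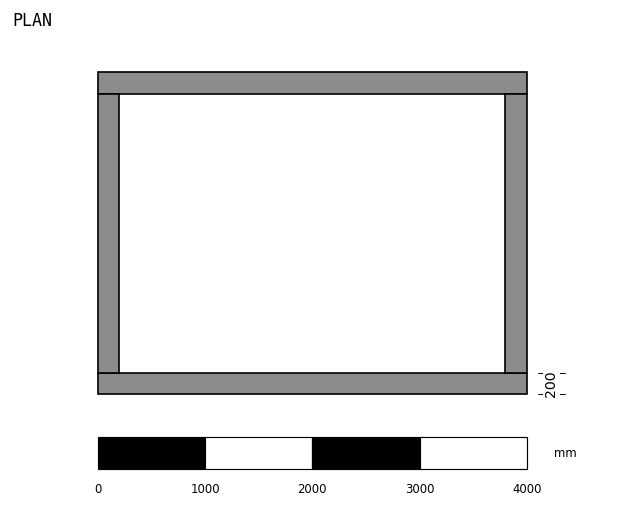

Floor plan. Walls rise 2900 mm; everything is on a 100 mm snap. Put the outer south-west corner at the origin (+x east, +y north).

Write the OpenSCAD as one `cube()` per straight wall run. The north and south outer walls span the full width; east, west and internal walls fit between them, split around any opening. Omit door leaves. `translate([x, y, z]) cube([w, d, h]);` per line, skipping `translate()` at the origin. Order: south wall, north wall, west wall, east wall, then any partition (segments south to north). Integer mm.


cube([4000, 200, 2900]);
translate([0, 2800, 0]) cube([4000, 200, 2900]);
translate([0, 200, 0]) cube([200, 2600, 2900]);
translate([3800, 200, 0]) cube([200, 2600, 2900]);
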